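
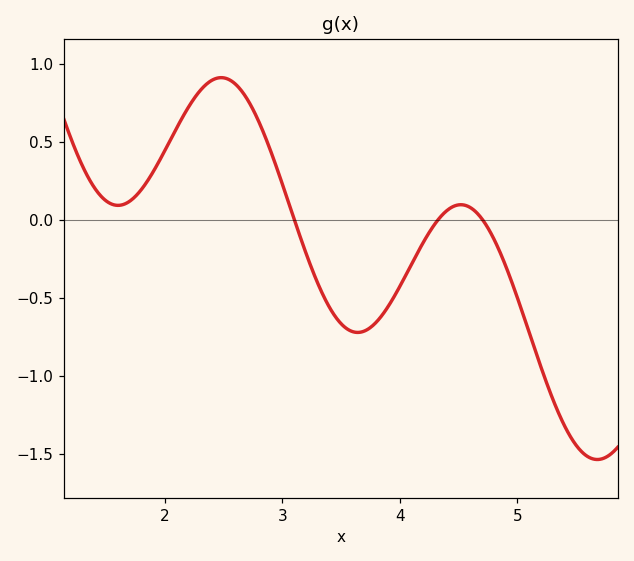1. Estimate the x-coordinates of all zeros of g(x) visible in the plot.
3.1, 4.32, 4.71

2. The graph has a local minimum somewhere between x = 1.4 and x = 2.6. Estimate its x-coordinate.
1.6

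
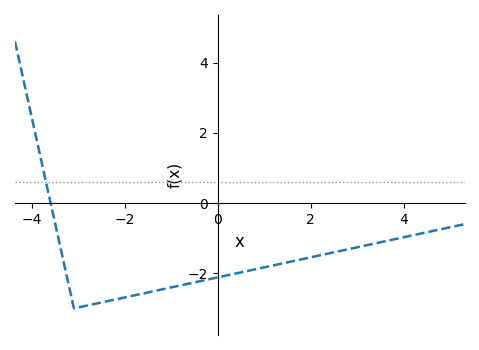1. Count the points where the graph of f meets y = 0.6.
1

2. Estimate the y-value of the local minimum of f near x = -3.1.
-3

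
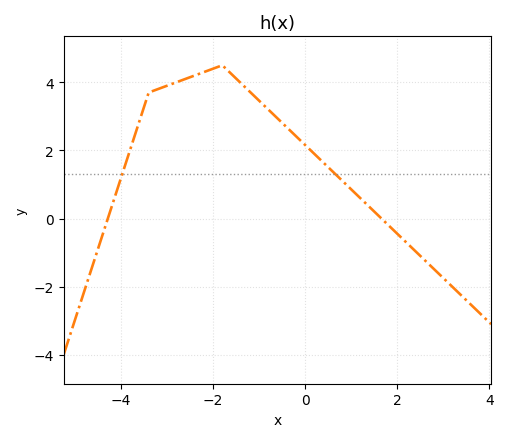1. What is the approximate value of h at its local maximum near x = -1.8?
4.4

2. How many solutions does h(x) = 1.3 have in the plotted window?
2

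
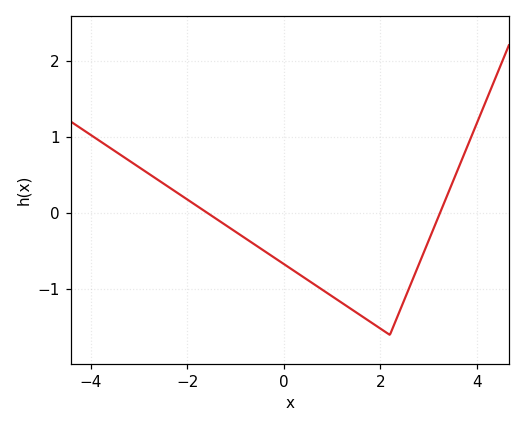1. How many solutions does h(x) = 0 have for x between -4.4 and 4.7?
2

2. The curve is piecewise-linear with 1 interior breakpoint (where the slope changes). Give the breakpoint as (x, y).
(2.2, -1.6)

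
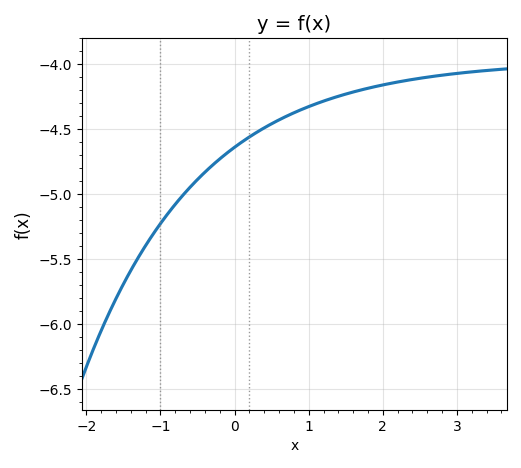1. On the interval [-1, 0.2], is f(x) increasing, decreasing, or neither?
increasing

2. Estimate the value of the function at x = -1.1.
-5.3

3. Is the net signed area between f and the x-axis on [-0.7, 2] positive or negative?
negative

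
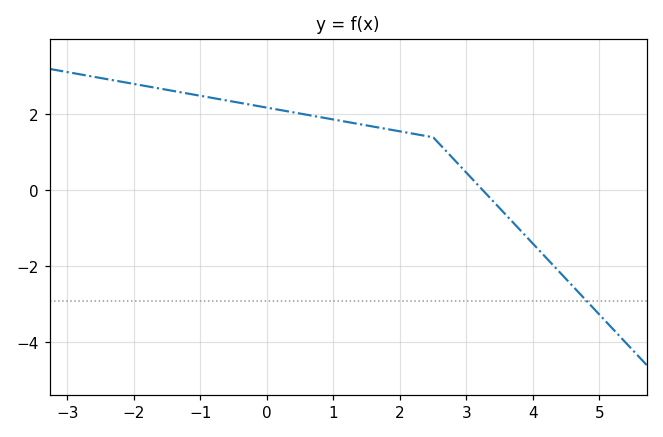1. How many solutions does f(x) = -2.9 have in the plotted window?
1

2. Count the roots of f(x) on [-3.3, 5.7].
1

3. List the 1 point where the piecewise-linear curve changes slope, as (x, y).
(2.5, 1.4)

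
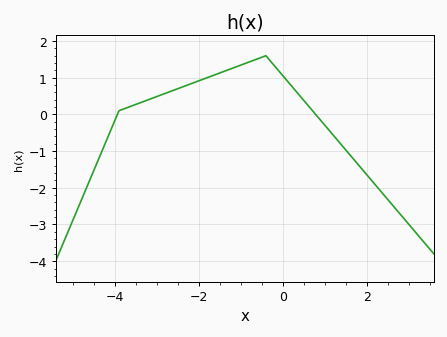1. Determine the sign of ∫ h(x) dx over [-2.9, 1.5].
positive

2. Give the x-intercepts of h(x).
-4, 0.8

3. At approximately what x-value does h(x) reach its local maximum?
-0.4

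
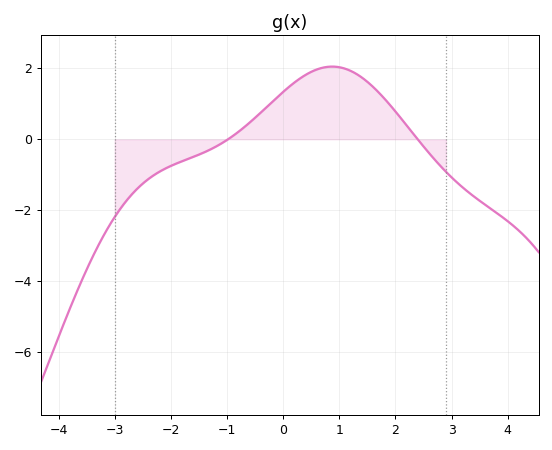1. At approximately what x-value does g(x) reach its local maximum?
0.874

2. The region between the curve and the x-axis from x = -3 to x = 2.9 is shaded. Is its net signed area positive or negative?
positive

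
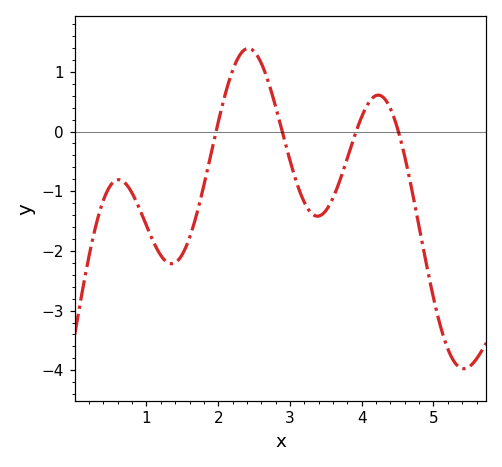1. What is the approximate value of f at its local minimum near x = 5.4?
-4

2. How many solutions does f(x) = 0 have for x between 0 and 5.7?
4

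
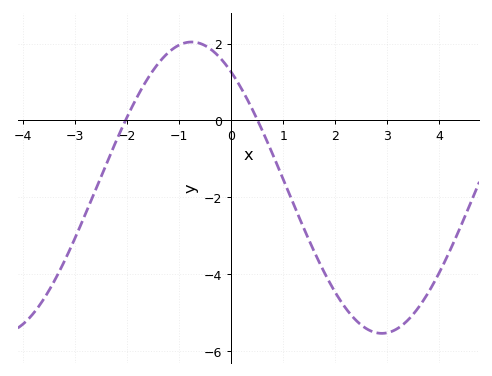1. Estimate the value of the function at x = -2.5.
-1.48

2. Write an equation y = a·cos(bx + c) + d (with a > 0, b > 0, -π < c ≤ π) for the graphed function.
y = 3.79cos(0.86x + 0.652) - 1.75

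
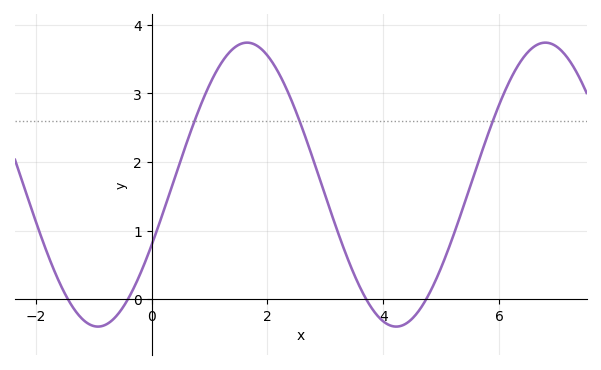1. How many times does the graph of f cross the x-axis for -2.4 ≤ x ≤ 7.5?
4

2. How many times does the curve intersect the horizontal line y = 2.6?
3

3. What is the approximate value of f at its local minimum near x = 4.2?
-0.4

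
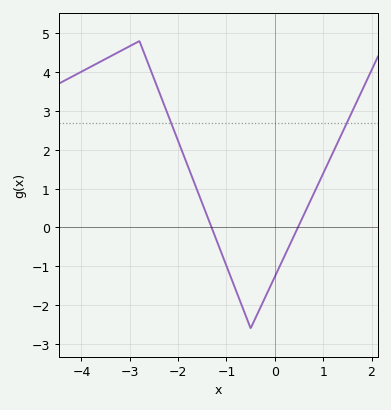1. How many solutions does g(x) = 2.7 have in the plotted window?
2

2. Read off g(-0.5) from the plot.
-2.6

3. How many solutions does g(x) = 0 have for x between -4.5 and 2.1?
2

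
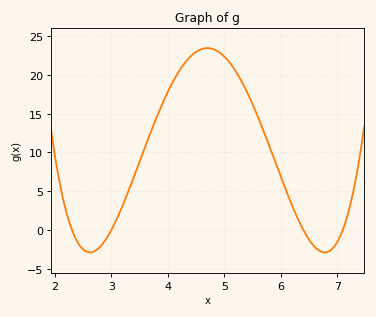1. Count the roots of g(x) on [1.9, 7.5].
4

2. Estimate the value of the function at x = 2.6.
-3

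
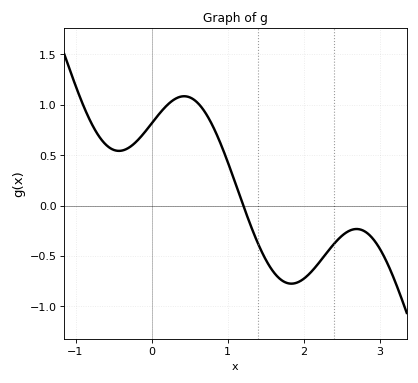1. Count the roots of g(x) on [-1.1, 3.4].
1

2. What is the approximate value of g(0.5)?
1.05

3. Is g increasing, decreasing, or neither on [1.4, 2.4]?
neither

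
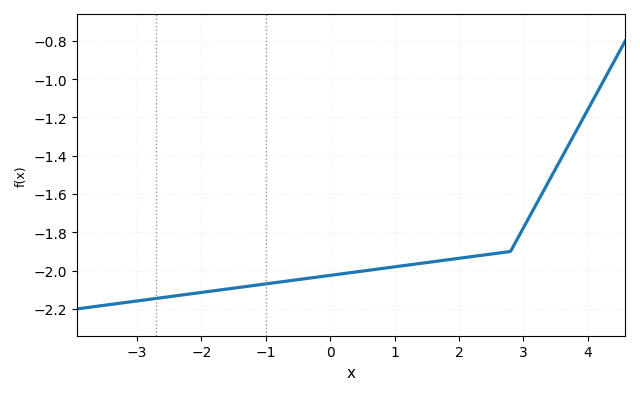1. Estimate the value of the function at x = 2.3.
-1.92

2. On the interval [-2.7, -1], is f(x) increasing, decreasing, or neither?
increasing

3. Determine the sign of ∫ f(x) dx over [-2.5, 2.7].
negative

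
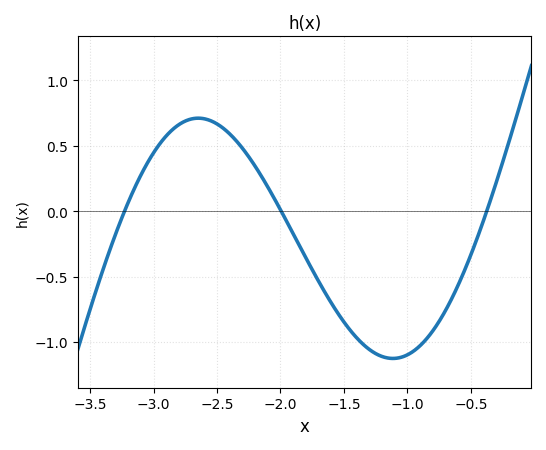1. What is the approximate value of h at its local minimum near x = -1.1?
-1.15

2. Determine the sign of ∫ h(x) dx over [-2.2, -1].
negative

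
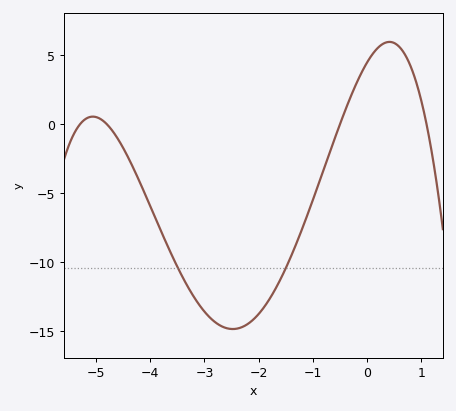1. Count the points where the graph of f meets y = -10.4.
2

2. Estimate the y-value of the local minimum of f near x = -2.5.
-15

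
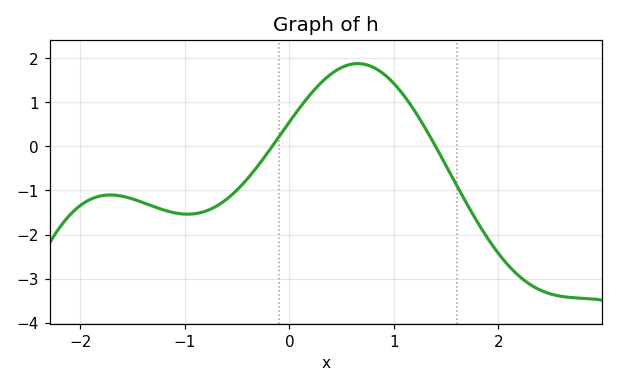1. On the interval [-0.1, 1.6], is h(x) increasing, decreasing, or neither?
neither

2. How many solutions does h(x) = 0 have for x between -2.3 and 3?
2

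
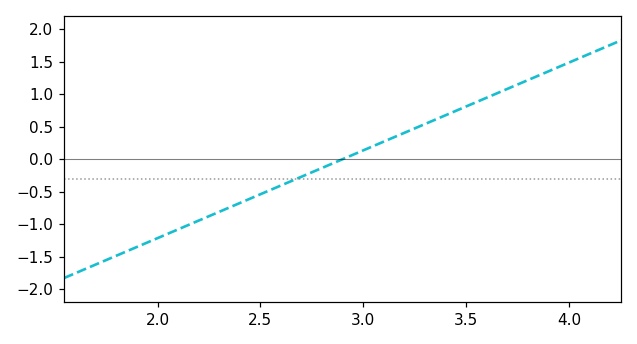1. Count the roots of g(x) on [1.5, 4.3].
1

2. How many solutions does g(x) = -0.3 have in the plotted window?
1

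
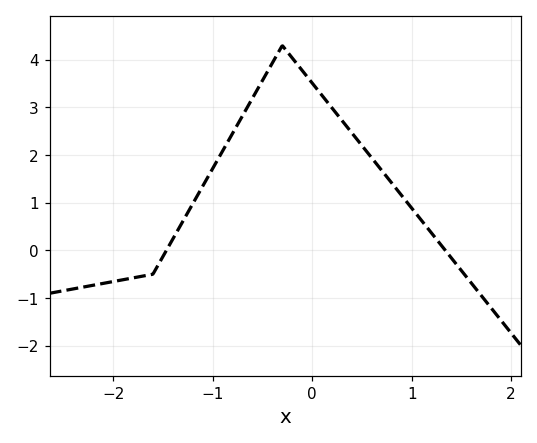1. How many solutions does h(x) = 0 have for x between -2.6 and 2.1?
2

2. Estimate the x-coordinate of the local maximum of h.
-0.3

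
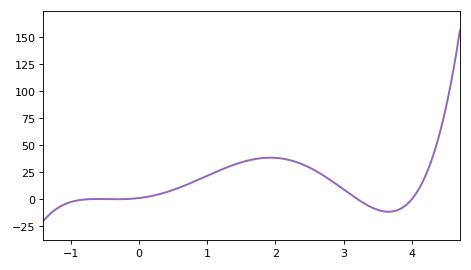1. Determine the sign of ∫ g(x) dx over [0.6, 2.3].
positive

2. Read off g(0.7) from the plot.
13.3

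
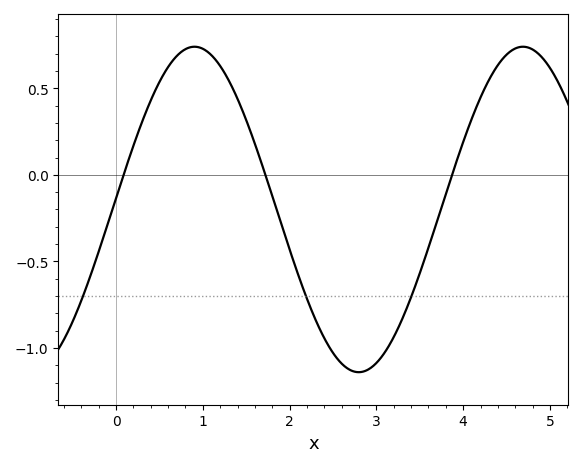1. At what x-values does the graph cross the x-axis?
0.1, 1.7, 3.9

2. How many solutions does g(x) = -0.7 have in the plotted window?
3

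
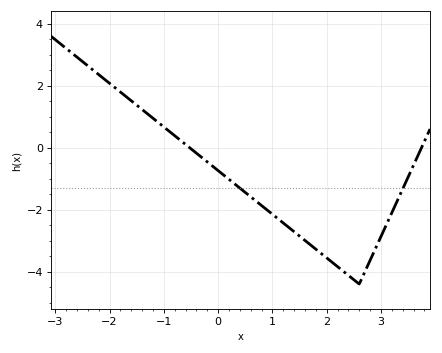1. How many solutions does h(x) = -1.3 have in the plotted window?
2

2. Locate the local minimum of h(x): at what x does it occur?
2.6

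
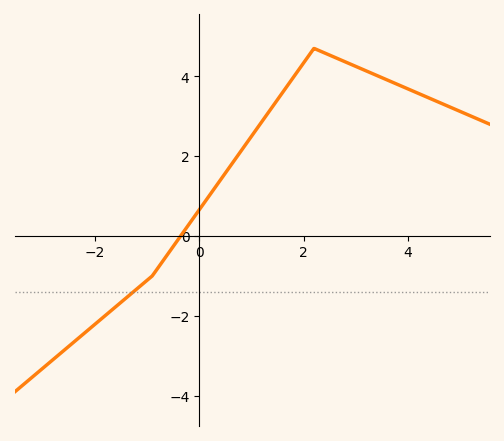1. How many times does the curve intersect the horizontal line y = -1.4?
1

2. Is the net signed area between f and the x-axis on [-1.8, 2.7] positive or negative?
positive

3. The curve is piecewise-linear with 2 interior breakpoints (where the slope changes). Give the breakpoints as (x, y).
(-0.9, -1); (2.2, 4.7)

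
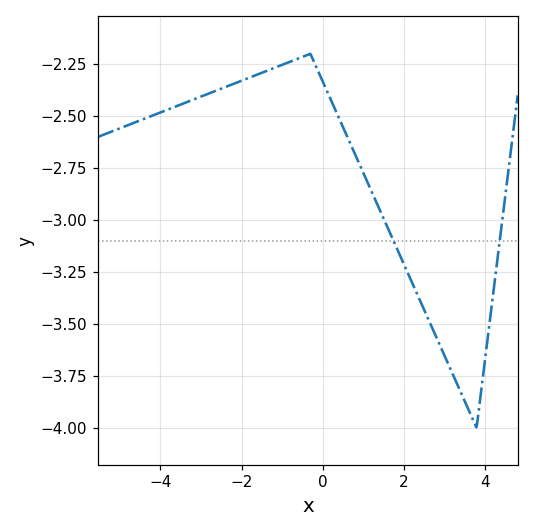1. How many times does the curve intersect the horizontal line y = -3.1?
2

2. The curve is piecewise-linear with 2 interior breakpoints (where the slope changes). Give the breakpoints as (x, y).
(-0.3, -2.2); (3.8, -4)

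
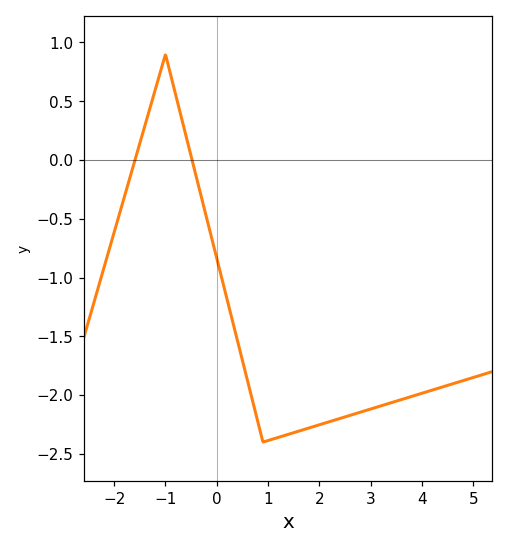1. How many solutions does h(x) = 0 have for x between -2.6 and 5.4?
2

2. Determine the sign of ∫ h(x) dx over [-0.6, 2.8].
negative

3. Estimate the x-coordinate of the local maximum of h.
-1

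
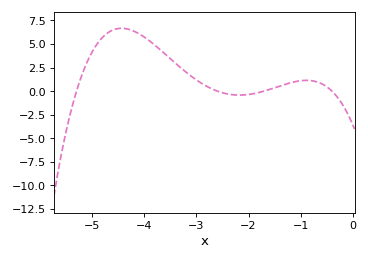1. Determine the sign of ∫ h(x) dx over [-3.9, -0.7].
positive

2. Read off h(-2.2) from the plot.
-0.5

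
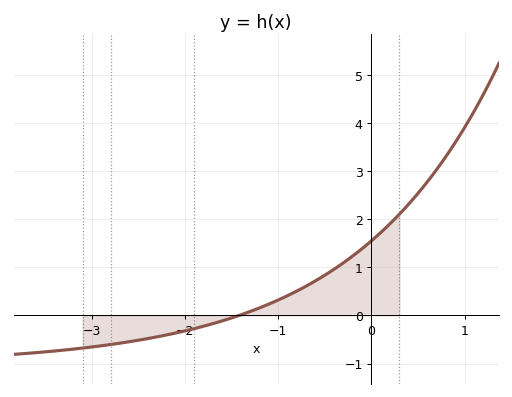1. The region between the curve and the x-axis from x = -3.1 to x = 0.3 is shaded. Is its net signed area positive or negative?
positive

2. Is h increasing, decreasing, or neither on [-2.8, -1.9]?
increasing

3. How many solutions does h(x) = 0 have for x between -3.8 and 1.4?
1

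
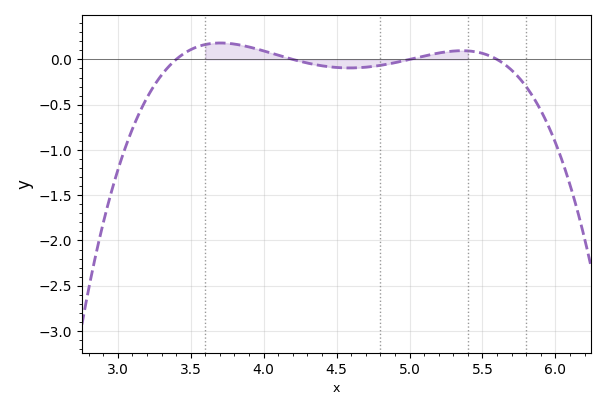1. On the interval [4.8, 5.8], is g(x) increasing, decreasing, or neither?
neither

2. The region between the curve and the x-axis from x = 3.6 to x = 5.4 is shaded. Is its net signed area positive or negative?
positive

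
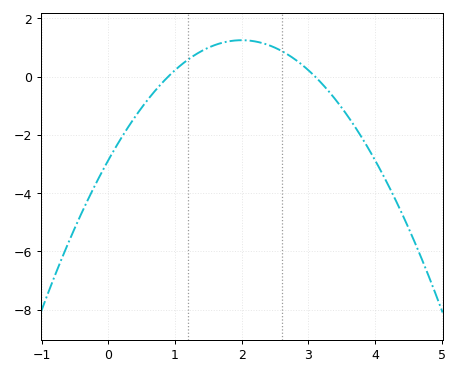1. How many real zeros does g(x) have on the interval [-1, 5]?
2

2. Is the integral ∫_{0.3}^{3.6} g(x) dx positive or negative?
positive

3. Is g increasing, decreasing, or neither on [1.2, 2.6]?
neither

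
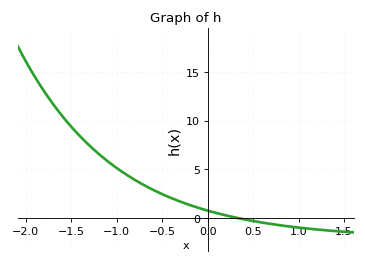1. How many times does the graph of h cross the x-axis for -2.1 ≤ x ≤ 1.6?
1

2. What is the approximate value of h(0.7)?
-0.597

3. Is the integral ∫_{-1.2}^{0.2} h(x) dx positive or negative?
positive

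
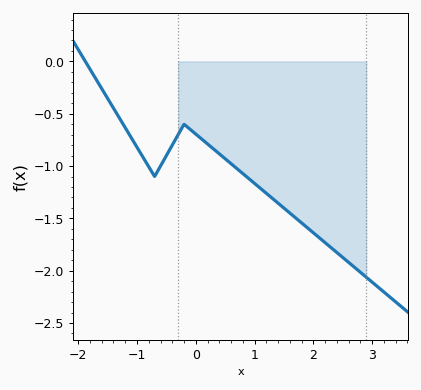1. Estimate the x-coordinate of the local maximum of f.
-0.2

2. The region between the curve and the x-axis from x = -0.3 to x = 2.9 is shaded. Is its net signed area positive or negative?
negative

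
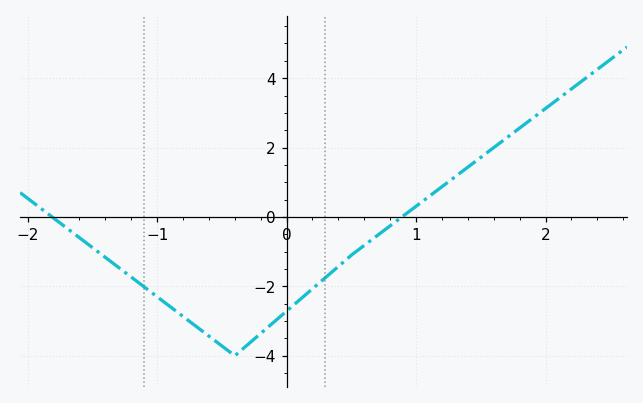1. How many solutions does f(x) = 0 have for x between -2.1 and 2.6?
2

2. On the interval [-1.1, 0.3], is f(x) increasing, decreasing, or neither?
neither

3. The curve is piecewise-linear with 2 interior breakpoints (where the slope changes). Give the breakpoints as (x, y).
(-0.4, -4); (0.5, -1.1)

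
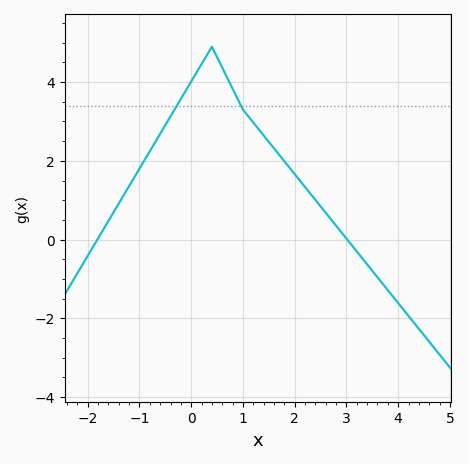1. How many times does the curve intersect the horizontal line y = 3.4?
2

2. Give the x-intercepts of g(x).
-1.8, 3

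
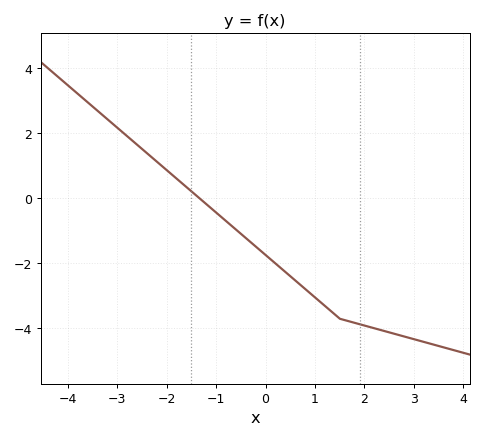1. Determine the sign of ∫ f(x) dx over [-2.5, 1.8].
negative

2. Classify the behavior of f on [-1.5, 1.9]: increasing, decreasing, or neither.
decreasing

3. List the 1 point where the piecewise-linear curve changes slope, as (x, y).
(1.5, -3.7)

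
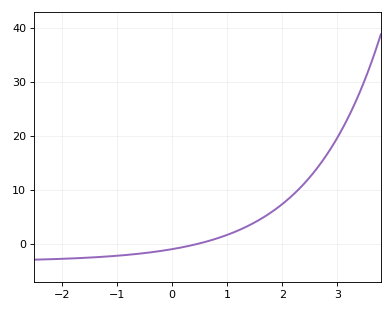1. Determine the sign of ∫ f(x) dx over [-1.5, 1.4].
negative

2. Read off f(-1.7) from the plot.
-2.67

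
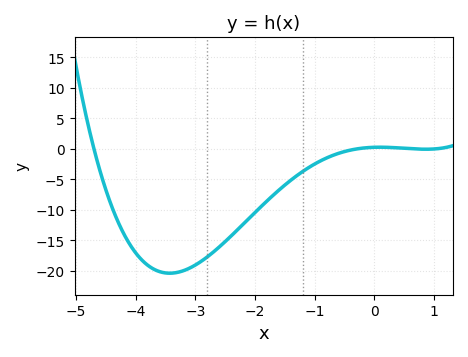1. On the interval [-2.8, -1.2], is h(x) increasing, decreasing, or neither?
increasing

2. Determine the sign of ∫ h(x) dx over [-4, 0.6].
negative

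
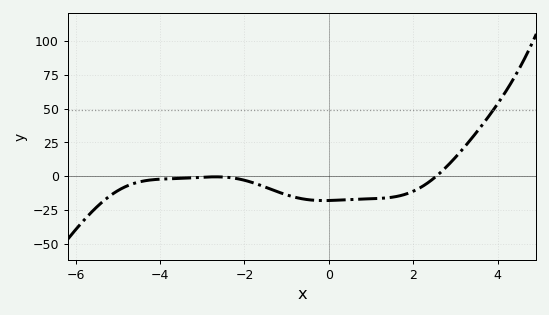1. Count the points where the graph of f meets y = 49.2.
1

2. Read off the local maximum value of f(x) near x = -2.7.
0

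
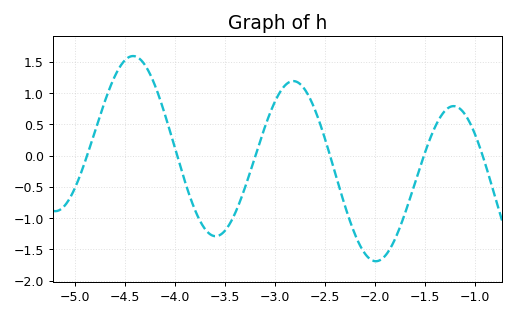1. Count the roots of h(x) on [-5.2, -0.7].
6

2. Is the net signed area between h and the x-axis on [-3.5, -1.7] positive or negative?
negative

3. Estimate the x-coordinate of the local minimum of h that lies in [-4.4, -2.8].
-3.6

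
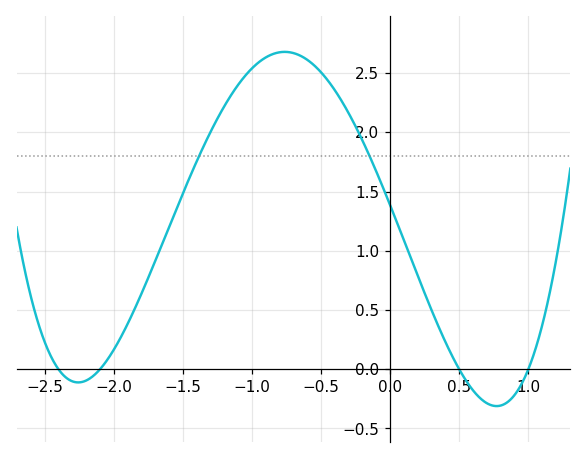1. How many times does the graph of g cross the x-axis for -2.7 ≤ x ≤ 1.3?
4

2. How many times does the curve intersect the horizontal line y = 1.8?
2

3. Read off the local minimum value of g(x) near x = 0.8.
-0.311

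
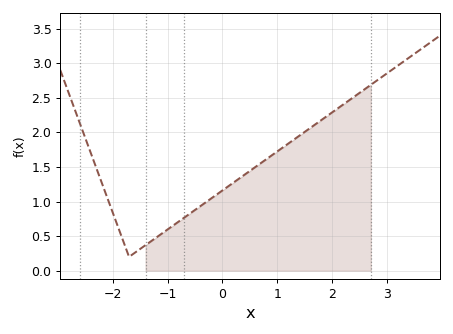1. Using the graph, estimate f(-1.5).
0.3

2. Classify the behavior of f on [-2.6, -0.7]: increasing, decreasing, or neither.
neither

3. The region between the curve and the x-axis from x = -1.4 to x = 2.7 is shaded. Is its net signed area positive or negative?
positive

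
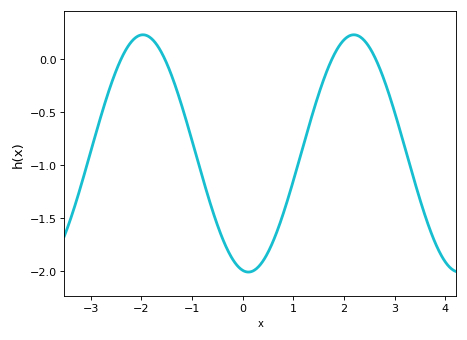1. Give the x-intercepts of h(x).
-2.4, -1.6, 1.8, 2.6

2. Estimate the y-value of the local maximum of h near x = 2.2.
0.25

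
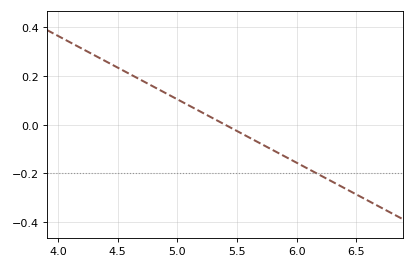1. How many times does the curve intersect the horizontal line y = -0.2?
1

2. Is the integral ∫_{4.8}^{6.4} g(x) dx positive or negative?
negative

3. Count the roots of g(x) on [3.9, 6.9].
1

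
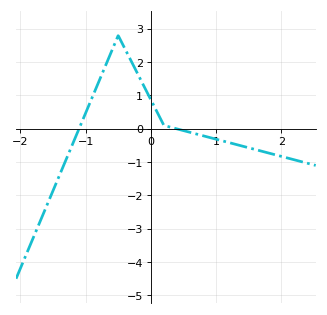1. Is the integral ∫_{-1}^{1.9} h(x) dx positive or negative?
positive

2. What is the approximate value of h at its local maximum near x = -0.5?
2.8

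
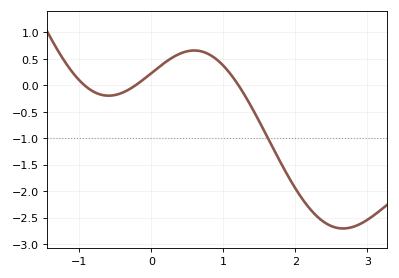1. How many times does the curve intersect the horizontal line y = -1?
1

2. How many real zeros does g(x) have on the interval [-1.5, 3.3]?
3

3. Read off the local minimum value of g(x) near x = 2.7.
-2.7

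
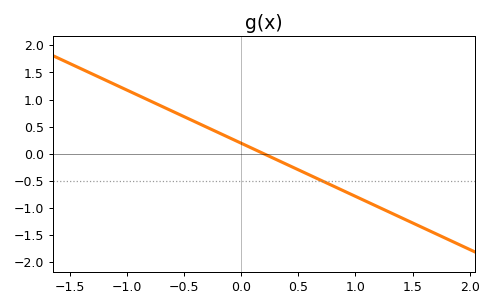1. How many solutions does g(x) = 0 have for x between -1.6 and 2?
1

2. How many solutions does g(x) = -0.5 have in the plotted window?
1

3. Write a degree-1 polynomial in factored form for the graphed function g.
y = -0.98(x - 0.2)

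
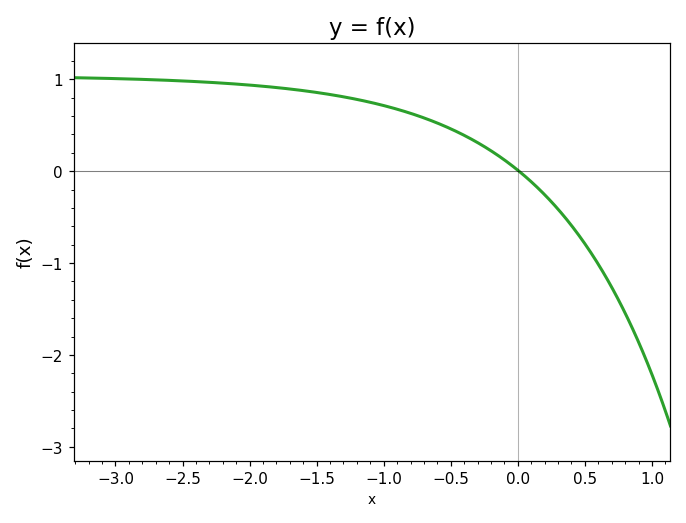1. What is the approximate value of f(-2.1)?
0.9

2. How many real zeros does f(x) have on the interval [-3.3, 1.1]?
1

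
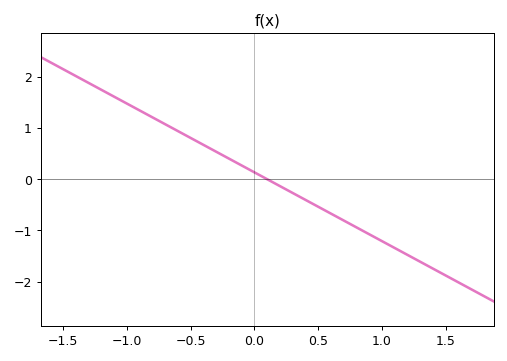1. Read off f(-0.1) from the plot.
0.268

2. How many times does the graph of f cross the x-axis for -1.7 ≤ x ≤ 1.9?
1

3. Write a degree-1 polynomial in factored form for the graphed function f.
y = -1.34(x - 0.1)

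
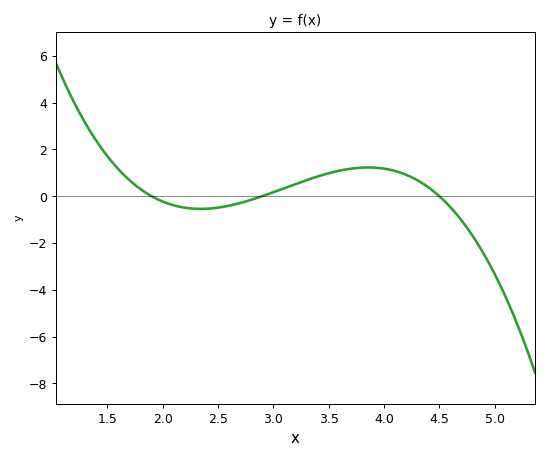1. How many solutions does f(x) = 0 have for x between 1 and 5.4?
3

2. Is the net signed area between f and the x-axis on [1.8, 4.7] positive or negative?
positive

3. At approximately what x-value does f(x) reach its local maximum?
3.9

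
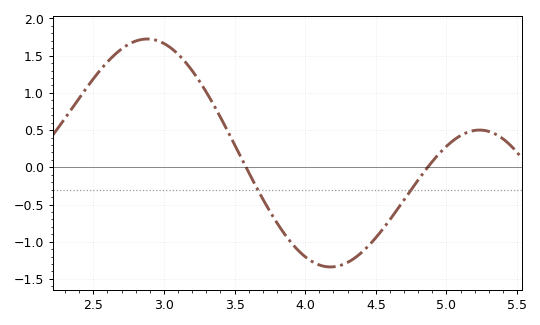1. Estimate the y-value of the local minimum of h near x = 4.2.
-1.35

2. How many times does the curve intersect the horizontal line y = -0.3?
2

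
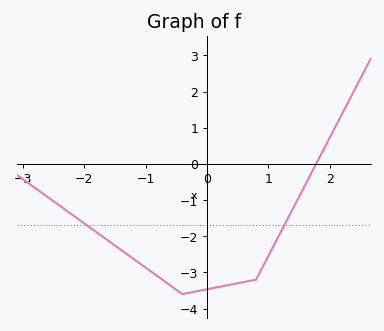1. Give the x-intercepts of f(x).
1.78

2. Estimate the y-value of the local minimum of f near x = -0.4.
-3.6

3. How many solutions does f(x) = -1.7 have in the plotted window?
2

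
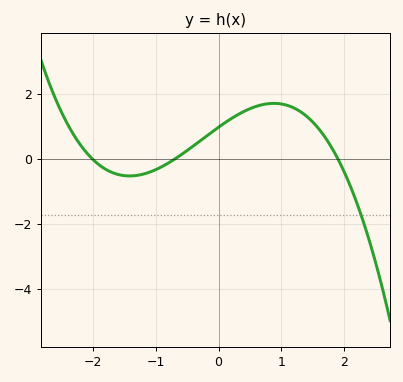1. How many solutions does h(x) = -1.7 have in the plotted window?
1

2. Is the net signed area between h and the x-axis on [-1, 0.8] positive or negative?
positive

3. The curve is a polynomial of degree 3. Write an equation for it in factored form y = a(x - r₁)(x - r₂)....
y = -0.37(x + 2)(x + 0.7)(x - 1.9)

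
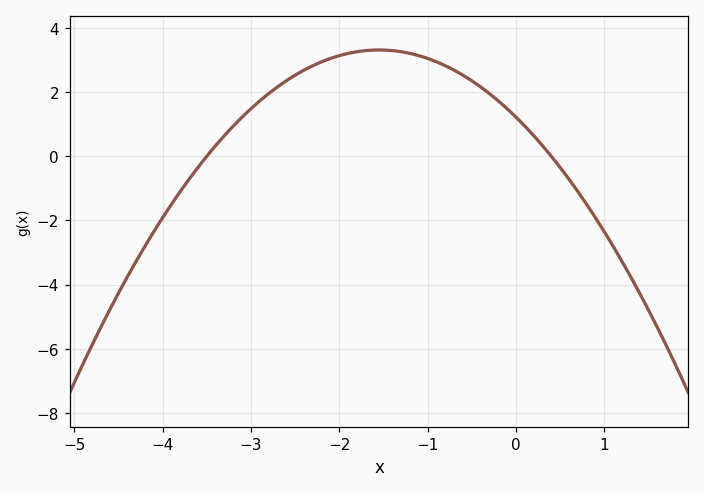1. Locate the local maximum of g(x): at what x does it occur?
-1.55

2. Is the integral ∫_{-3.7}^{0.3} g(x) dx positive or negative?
positive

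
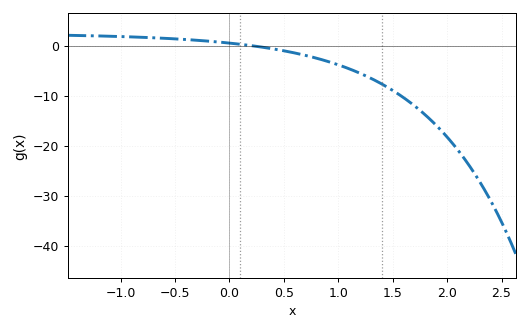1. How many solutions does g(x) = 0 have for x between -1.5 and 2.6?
1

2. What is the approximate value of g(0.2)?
0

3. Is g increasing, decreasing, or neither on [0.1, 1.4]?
decreasing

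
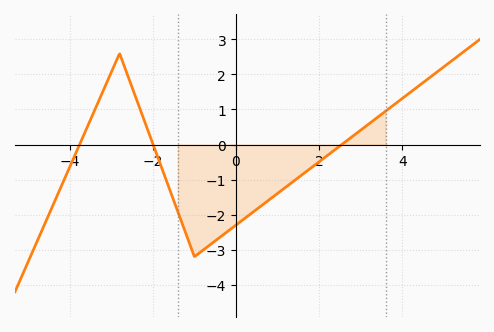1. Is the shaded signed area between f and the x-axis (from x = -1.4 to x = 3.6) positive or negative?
negative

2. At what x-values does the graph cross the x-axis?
-3.8, -2, 2.6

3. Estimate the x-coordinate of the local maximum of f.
-2.8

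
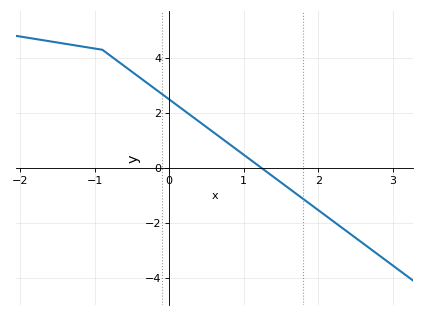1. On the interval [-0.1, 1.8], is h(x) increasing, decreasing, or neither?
decreasing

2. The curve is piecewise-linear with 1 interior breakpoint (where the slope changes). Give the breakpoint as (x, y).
(-0.9, 4.3)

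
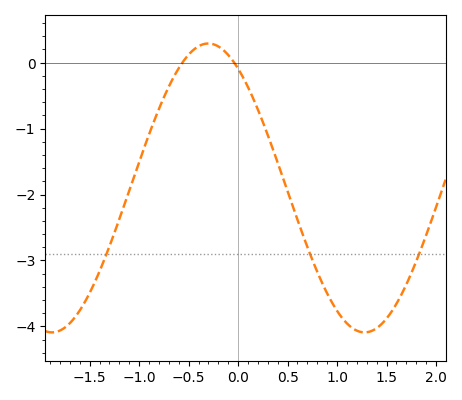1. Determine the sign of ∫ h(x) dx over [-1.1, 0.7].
negative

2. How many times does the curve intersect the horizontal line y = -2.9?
3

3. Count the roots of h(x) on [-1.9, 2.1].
2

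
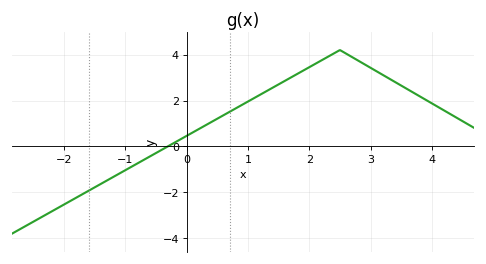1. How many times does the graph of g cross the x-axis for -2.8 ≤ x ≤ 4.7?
1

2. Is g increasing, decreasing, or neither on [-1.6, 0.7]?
increasing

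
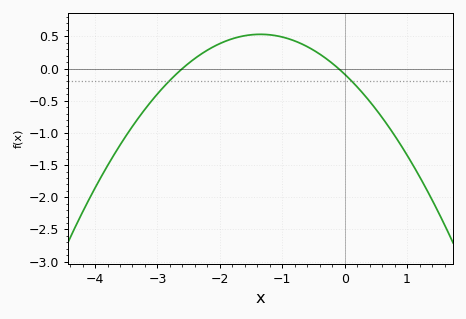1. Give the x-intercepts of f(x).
-2.6, -0.1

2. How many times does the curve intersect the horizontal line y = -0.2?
2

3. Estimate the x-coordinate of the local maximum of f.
-1.35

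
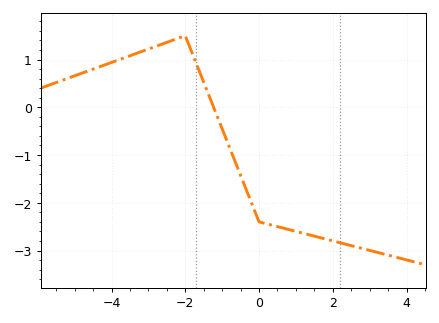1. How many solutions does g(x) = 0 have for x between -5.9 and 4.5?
1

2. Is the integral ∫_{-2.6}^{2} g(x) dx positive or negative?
negative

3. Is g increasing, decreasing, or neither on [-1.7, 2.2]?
decreasing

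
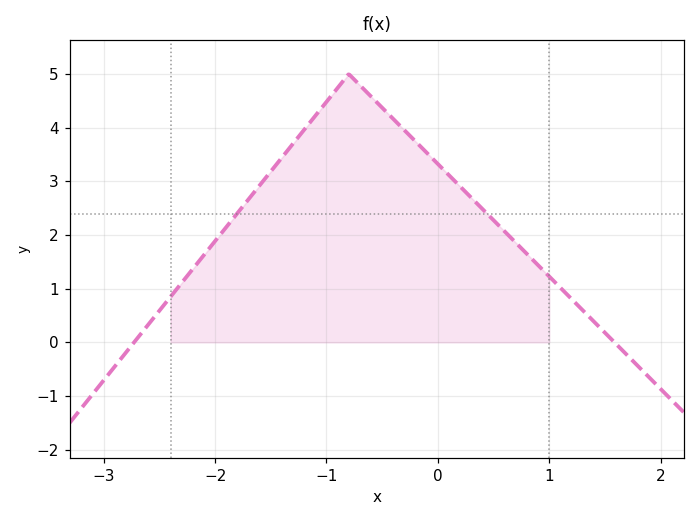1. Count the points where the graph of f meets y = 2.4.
2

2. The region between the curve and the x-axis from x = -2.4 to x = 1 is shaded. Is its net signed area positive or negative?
positive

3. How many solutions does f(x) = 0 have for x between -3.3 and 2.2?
2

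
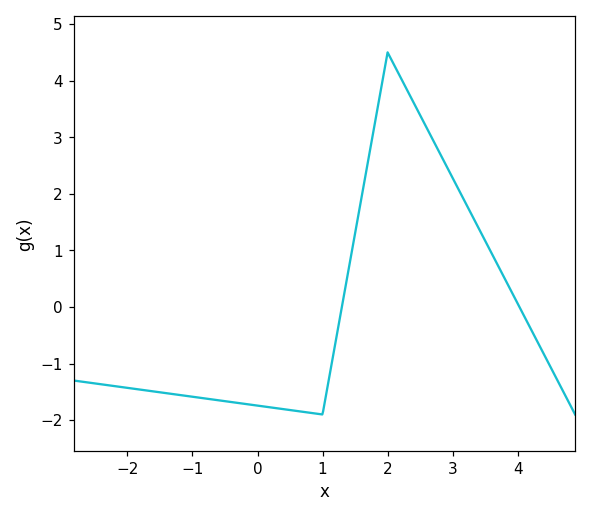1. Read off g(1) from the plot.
-1.9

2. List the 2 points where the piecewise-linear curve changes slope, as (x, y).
(1, -1.9); (2, 4.5)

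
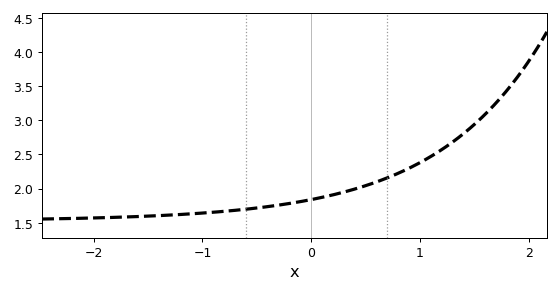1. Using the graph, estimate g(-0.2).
1.8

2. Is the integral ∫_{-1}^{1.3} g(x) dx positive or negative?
positive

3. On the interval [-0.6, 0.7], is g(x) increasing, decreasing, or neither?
increasing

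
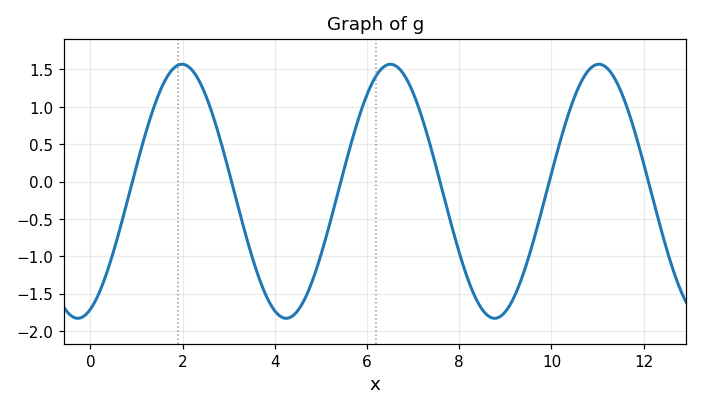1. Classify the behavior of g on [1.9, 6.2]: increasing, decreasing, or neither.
neither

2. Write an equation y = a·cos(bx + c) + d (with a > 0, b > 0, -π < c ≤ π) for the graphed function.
y = 1.7cos(1.4x - 2.8) - 0.13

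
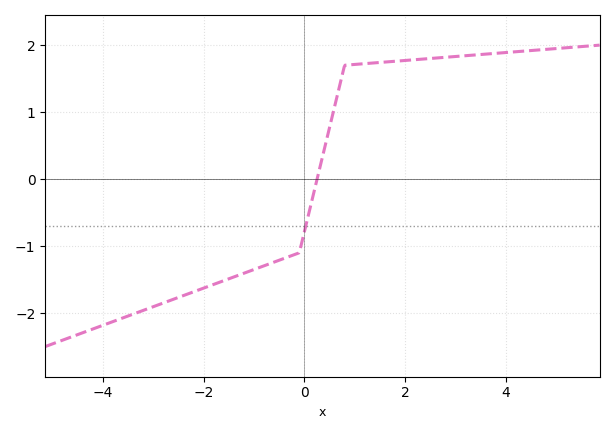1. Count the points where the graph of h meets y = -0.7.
1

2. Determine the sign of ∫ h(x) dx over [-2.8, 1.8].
negative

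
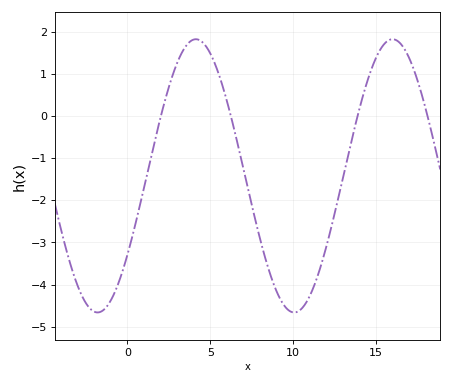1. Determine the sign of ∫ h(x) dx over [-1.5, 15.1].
negative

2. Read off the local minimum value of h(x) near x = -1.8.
-4.7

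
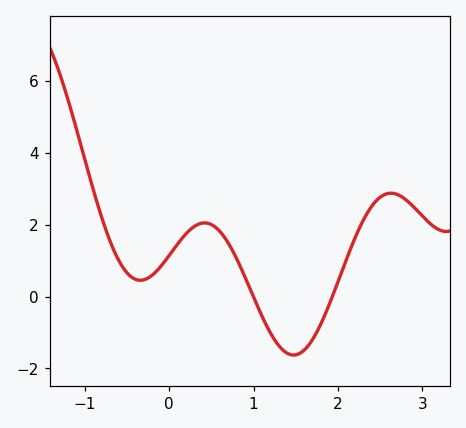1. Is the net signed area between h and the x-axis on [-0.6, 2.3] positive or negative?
positive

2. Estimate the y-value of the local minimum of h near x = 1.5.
-1.63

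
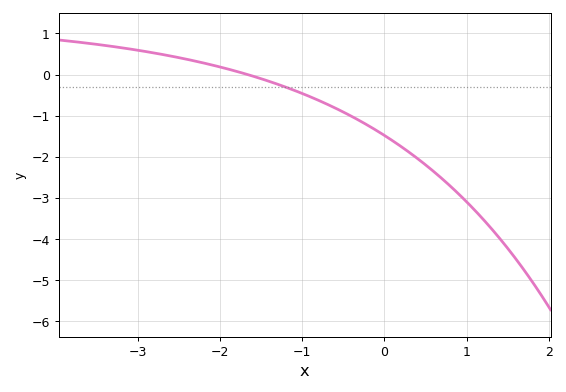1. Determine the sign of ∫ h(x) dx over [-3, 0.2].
negative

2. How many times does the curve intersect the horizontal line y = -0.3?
1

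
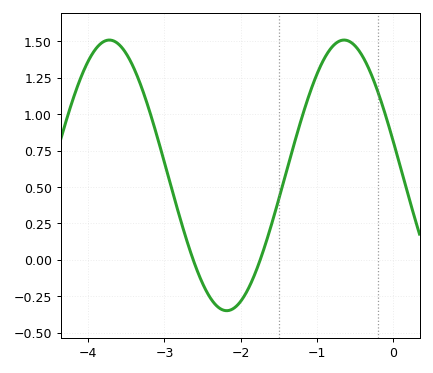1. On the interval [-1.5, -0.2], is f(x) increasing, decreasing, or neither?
neither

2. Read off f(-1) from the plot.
1.25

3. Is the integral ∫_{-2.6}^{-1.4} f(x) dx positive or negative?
negative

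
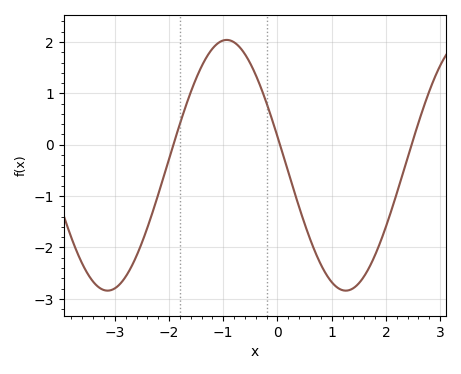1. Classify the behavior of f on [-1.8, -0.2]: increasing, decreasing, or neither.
neither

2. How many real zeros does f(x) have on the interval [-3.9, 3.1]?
3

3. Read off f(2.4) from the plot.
-0.3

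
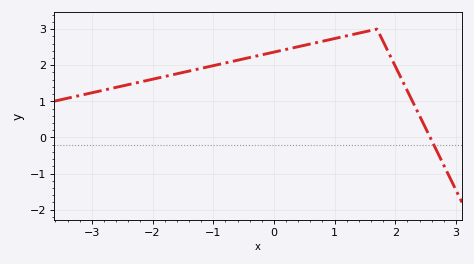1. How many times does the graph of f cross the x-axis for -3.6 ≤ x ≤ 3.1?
1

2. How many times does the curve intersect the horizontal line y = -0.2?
1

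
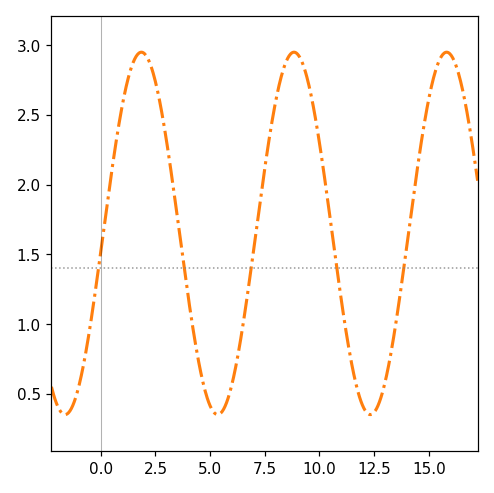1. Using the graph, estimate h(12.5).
0.35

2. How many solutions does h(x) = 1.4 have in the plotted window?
5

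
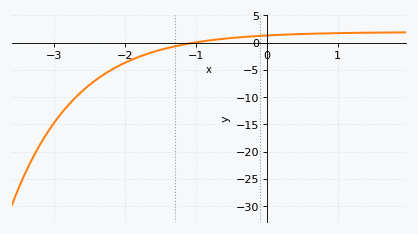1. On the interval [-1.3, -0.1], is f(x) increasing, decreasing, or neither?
increasing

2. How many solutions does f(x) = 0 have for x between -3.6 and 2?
1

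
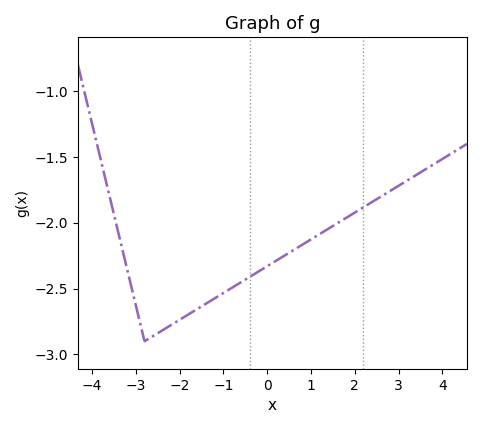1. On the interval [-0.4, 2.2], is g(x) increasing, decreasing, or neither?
increasing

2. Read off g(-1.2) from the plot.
-2.55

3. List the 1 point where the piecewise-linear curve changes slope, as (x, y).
(-2.8, -2.9)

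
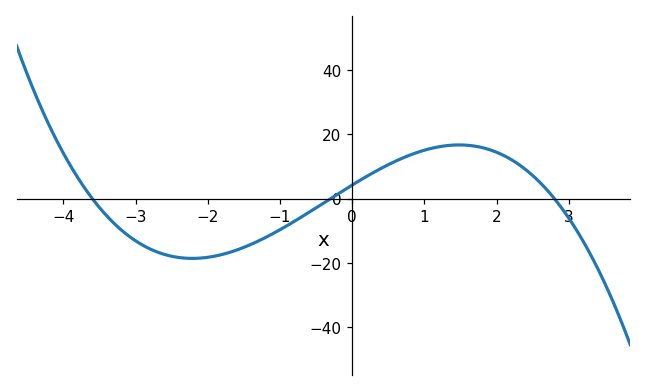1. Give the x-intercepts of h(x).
-3.6, -0.3, 2.8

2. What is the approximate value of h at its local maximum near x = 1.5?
16.7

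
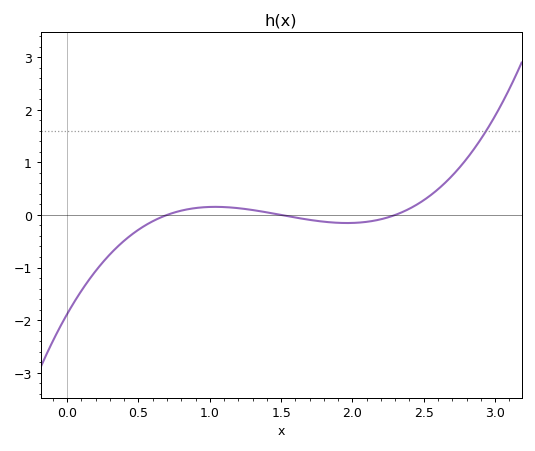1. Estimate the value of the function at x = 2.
-0.2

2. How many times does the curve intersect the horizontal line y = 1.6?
1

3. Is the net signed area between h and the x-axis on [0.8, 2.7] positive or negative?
positive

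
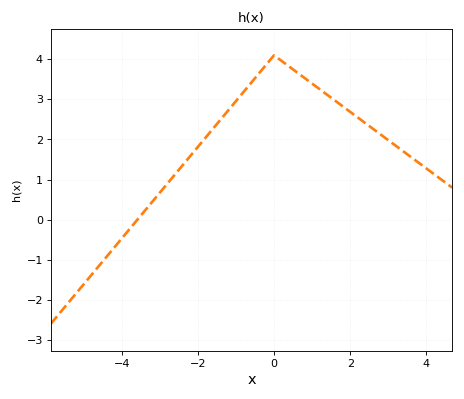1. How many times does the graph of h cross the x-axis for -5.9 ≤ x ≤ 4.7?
1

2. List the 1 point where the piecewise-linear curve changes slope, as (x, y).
(0, 4.1)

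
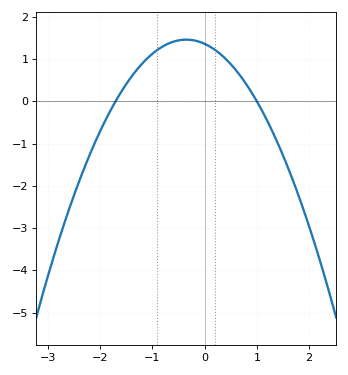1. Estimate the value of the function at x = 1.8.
-2.2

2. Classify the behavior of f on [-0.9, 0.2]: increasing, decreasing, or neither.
neither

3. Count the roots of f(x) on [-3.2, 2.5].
2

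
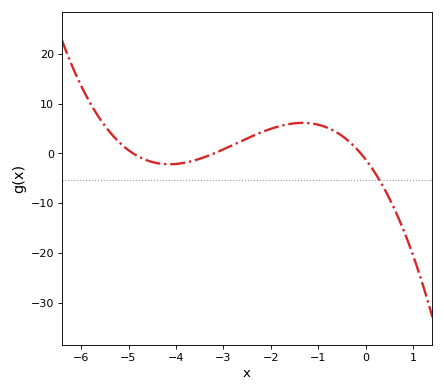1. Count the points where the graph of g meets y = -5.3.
1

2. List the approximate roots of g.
-4.8, -3.2, 0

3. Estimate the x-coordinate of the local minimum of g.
-4.2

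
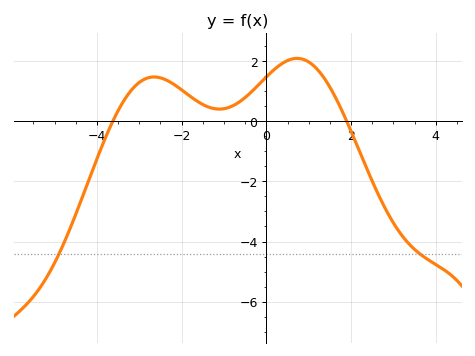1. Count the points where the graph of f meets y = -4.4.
2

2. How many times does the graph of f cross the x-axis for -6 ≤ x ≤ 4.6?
2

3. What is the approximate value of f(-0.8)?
0.6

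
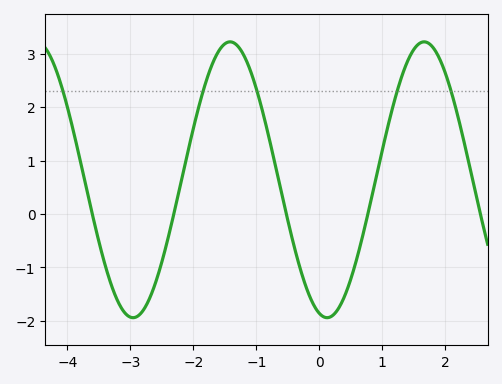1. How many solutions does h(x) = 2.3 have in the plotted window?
5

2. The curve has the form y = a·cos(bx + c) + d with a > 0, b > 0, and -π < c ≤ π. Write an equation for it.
y = 2.58cos(2x + 2.9) + 0.64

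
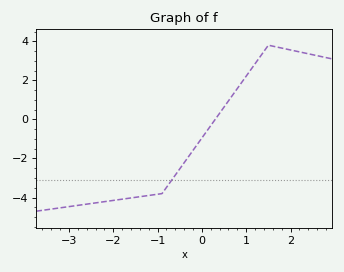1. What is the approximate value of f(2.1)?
3.6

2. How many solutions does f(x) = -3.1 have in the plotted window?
1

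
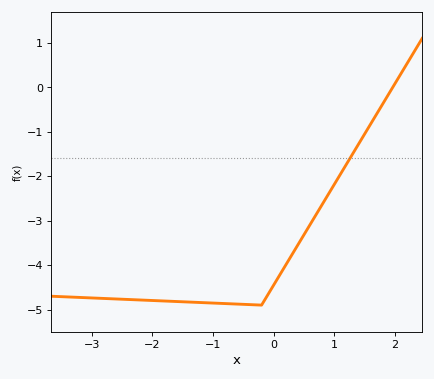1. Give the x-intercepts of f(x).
2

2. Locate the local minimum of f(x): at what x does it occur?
-0.2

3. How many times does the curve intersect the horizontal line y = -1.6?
1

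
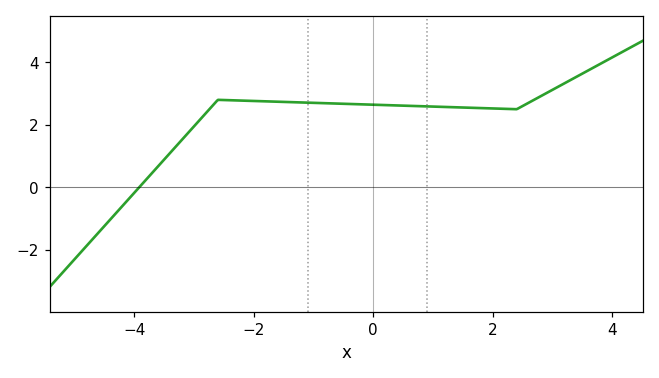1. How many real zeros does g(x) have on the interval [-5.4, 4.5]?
1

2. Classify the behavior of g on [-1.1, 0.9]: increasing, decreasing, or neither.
decreasing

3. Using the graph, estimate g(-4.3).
-0.825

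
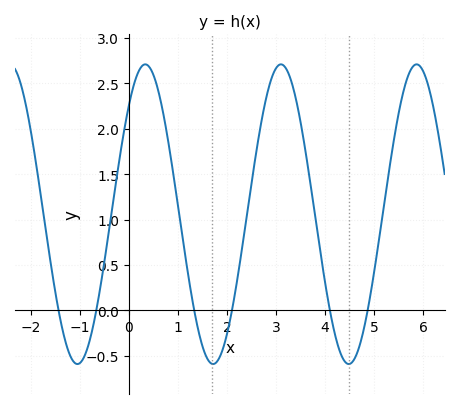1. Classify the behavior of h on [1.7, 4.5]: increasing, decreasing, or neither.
neither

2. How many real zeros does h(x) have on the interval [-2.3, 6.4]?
6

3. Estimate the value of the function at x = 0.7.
2.15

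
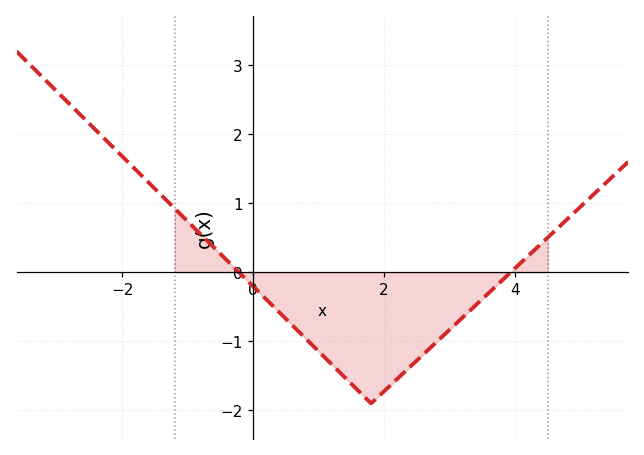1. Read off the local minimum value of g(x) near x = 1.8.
-1.9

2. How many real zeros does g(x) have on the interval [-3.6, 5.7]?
2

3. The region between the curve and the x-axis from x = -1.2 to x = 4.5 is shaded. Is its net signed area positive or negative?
negative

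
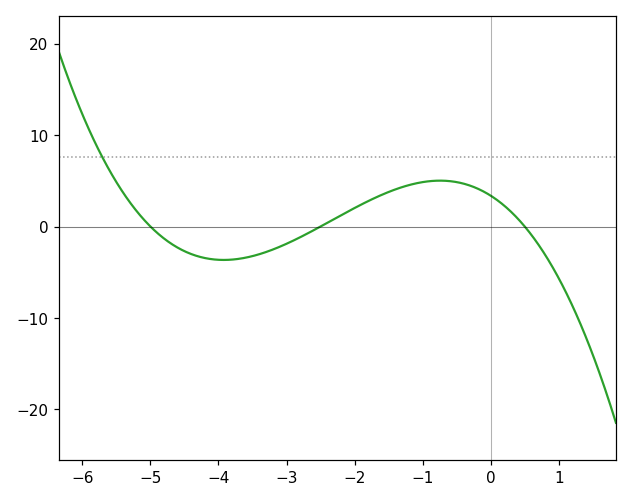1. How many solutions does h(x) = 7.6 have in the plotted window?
1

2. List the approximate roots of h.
-5, -2.4, 0.4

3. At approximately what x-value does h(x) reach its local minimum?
-4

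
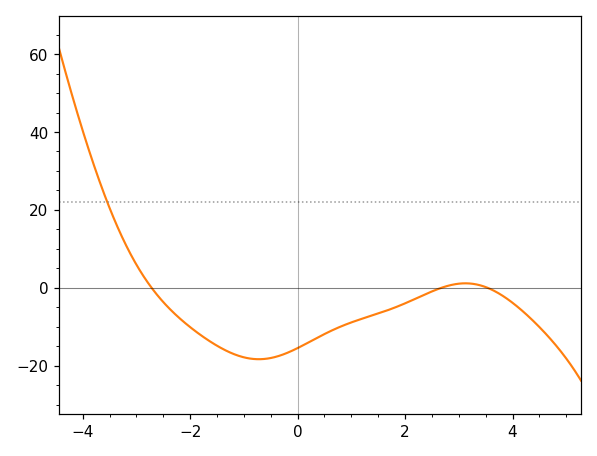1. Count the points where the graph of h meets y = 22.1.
1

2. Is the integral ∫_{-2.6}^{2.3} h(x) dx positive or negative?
negative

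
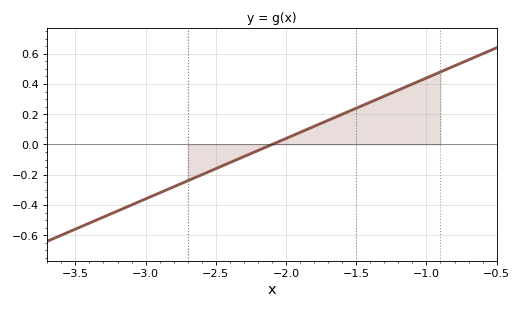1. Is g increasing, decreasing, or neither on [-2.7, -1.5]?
increasing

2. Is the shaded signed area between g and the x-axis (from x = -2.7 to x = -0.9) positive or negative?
positive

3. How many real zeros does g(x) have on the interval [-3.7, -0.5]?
1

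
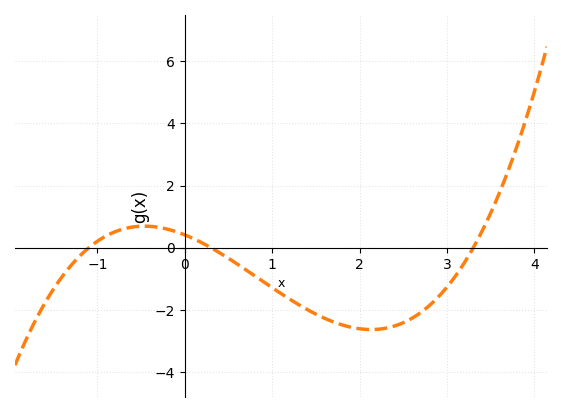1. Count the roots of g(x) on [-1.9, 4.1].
3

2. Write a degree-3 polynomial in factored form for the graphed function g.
y = 0.38(x + 1.1)(x - 0.3)(x - 3.3)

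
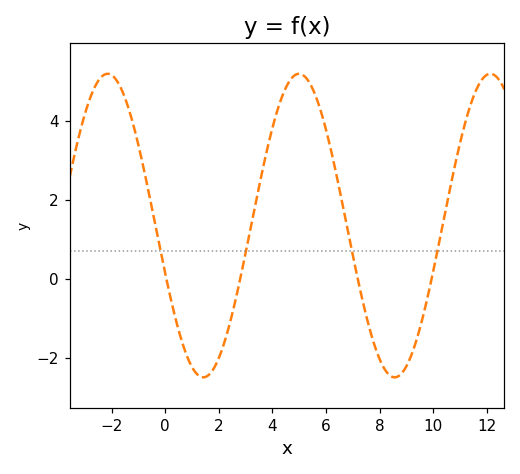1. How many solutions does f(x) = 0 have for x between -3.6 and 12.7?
4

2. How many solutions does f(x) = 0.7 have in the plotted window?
4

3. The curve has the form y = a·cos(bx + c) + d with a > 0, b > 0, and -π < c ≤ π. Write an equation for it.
y = 3.84cos(0.88x + 1.89) + 1.35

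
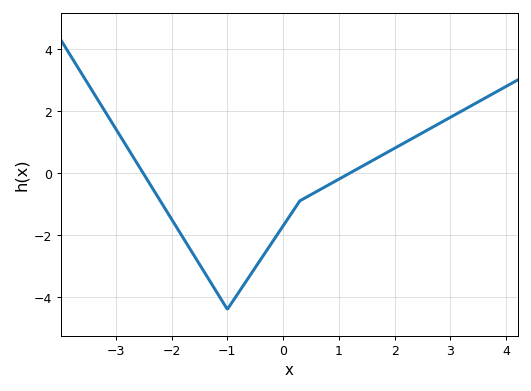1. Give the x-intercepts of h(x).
-2.6, 1.2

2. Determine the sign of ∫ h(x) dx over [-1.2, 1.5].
negative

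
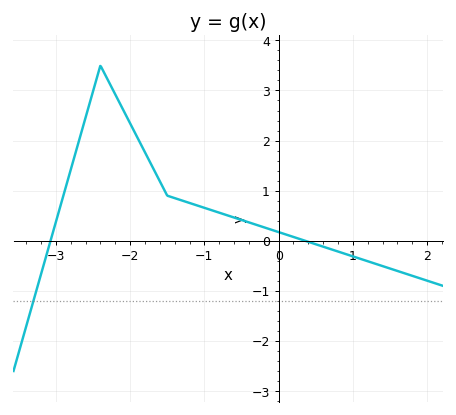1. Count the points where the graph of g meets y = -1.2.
1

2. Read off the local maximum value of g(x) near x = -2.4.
3.5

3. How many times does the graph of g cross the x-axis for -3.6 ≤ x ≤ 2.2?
2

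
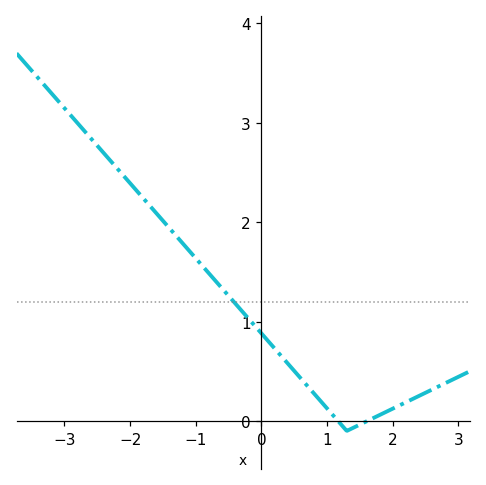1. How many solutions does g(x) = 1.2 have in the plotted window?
1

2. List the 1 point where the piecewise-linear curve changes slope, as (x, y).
(1.3, -0.1)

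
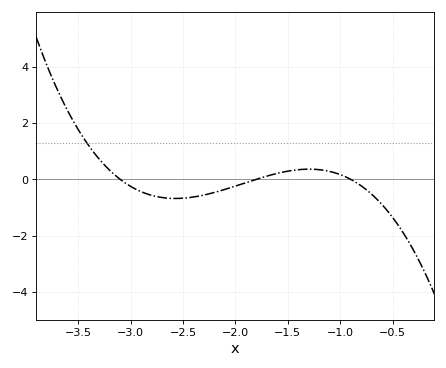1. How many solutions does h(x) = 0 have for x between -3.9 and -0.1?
3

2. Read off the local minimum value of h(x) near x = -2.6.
-0.682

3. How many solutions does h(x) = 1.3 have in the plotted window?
1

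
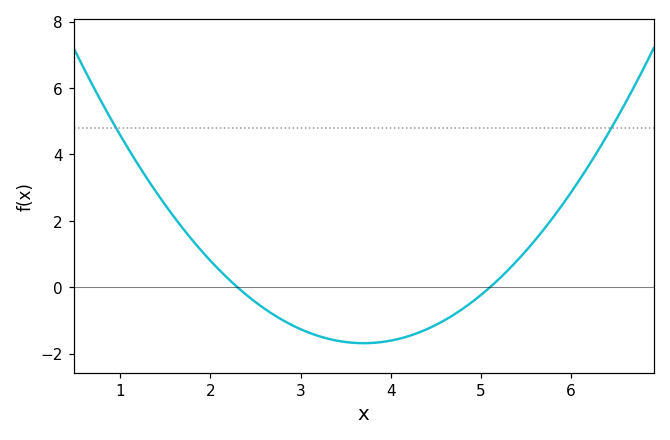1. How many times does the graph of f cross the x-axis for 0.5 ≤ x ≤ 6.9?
2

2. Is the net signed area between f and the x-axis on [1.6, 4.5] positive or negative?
negative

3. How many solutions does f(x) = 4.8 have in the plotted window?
2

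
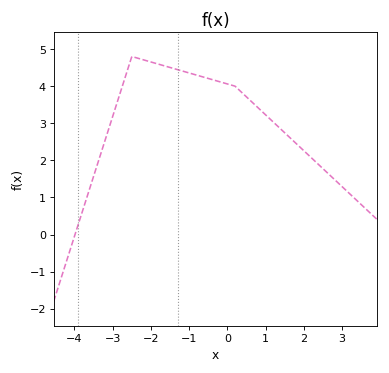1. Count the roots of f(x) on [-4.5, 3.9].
1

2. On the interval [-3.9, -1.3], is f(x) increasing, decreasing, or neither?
neither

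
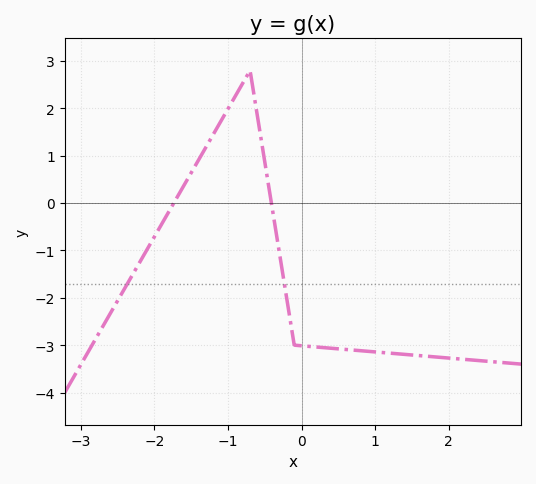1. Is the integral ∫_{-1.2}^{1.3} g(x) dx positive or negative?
negative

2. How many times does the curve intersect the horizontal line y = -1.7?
2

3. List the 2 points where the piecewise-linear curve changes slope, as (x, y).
(-0.7, 2.8); (-0.1, -3)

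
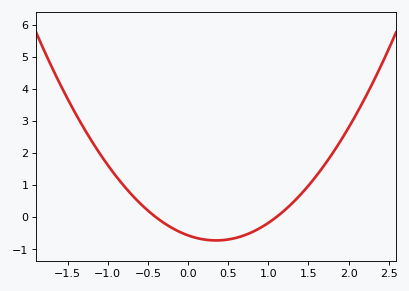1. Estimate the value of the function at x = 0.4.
-0.722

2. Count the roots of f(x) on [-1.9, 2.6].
2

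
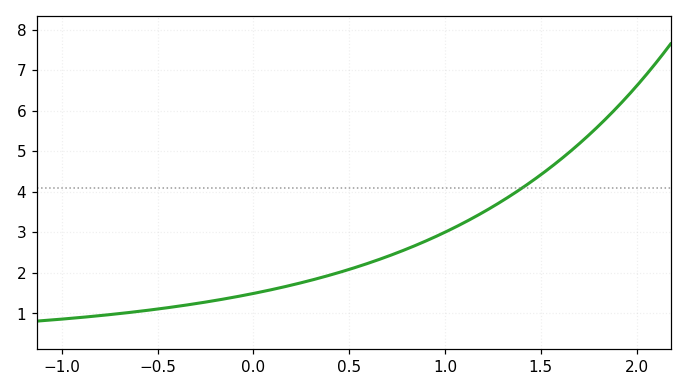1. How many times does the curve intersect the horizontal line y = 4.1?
1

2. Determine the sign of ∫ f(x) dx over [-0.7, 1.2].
positive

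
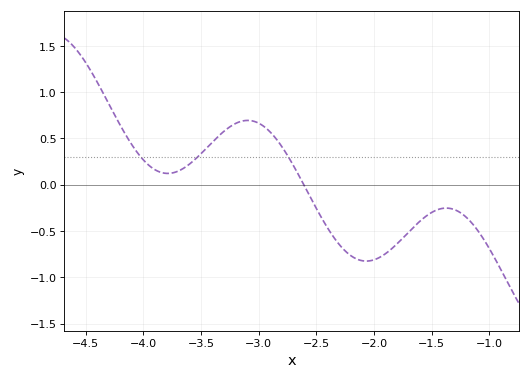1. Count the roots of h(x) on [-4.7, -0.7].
1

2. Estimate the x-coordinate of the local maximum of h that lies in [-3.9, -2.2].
-3.1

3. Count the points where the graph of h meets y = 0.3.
3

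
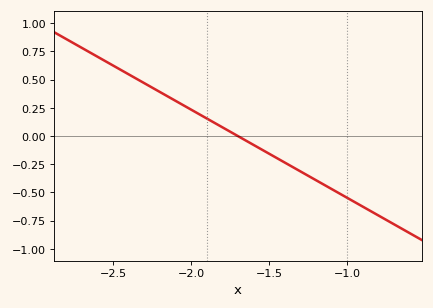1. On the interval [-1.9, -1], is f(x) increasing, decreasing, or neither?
decreasing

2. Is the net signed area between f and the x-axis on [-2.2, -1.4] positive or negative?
positive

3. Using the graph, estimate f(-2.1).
0.3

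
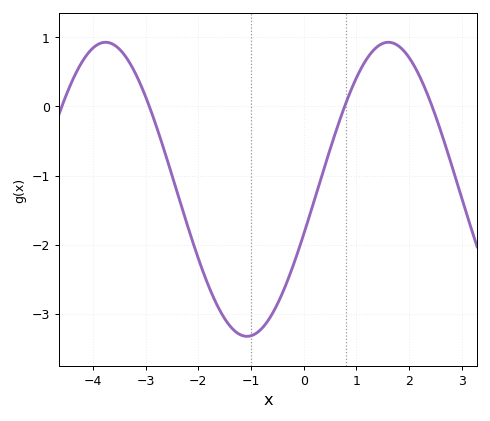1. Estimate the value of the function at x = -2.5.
-1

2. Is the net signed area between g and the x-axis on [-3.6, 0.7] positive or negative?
negative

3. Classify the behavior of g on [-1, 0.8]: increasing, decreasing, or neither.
increasing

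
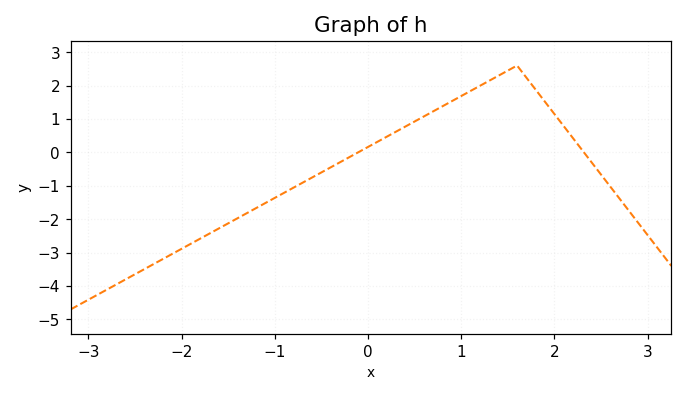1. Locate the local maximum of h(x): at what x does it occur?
1.6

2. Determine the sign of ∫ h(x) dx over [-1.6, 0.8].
negative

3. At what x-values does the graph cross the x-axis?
-0.1, 2.3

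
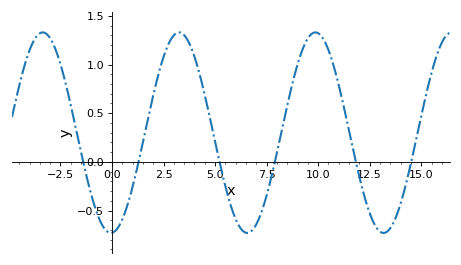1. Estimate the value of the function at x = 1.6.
0.3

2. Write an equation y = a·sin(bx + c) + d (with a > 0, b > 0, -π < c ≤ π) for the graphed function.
y = 1.03sin(0.95x - 1.5) + 0.3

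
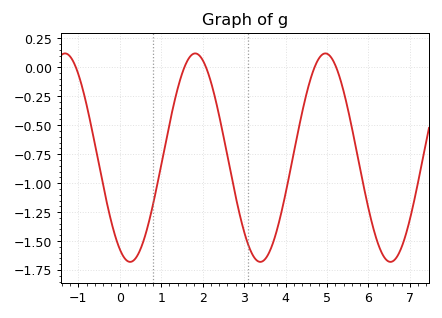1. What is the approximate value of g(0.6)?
-1.47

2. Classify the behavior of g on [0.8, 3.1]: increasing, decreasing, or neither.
neither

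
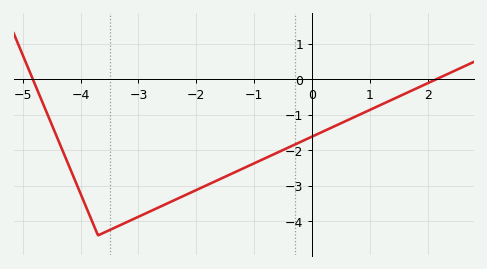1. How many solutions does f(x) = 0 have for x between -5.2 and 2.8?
2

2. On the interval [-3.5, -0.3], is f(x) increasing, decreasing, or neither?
increasing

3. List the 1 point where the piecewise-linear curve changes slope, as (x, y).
(-3.7, -4.4)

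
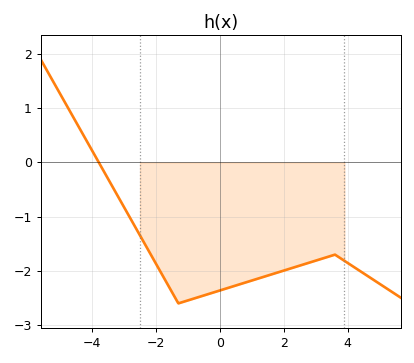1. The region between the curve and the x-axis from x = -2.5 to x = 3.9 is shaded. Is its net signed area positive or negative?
negative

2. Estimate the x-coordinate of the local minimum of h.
-1.3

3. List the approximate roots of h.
-3.79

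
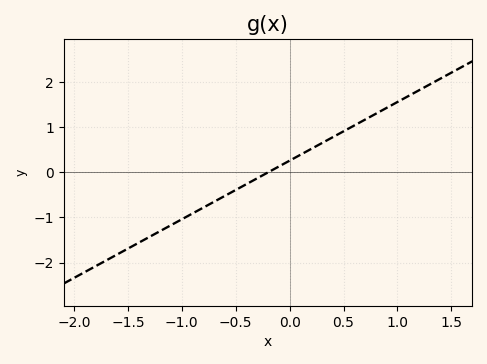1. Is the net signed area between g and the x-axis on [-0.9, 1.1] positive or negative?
positive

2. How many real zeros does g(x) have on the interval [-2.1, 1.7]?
1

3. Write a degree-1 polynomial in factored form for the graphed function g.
y = 1.3(x + 0.2)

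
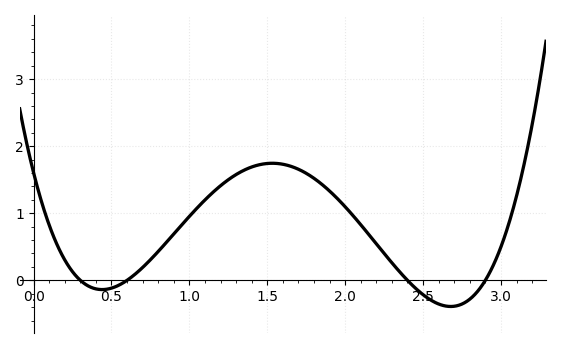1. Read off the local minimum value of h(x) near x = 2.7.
-0.39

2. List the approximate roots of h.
0.3, 0.6, 2.4, 2.9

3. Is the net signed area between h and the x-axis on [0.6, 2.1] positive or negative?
positive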